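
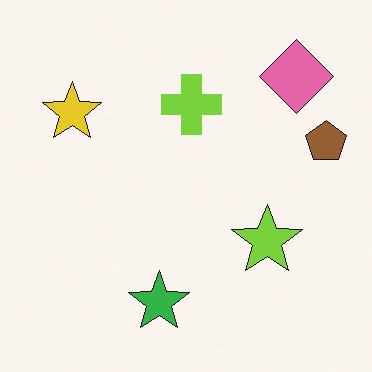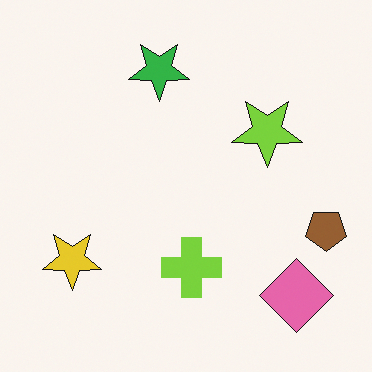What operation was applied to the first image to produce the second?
Flipped vertically (top ↔ bottom).

The green star is in the bottom of the first image and the top of the second — shapes on opposite sides of the horizontal midline have swapped in a mirror flip.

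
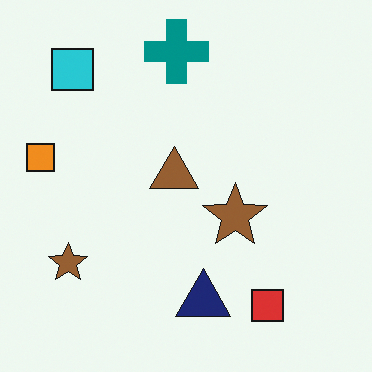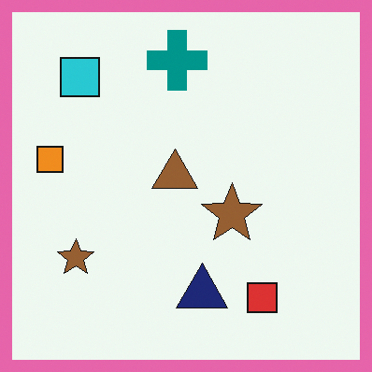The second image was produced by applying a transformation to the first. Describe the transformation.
The second image is the first framed with a pink border.

A solid pink frame runs around the edge of the second image, with the content slightly shrunk inside it.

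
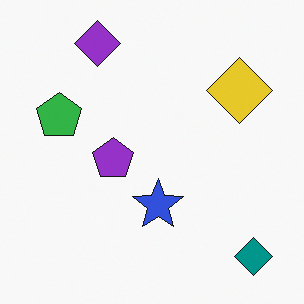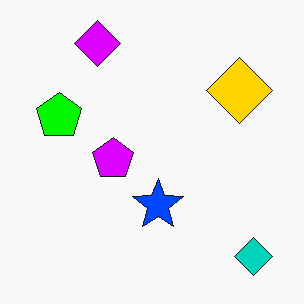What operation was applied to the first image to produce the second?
The transformation is: made much more vivid (saturation change).

All colors are more vivid — a global saturation change.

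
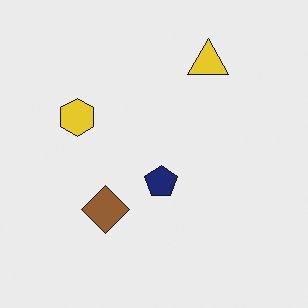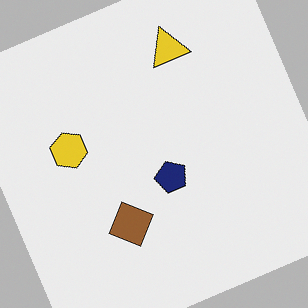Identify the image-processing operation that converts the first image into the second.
The image was rotated counter-clockwise by a moderate amount.

Every shape is tilted by the same angle and the image corners show triangular fill wedges — a whole-image rotation by a non-right angle.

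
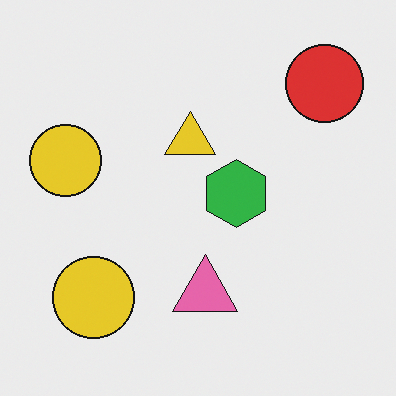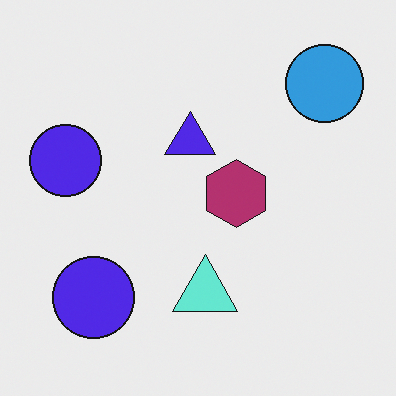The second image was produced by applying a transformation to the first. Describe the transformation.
Hue-shifted through roughly half the color wheel.

Every shape's color has rotated by the same amount around the hue wheel — a uniform hue shift.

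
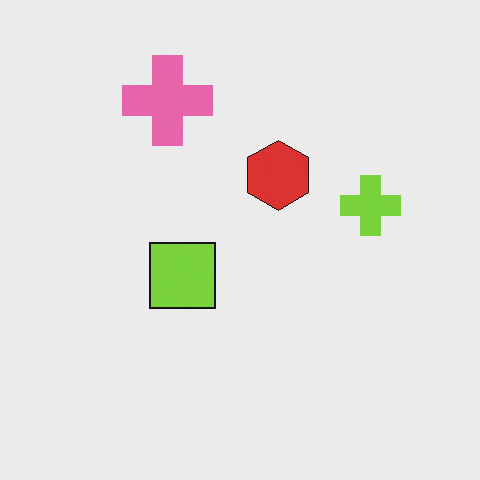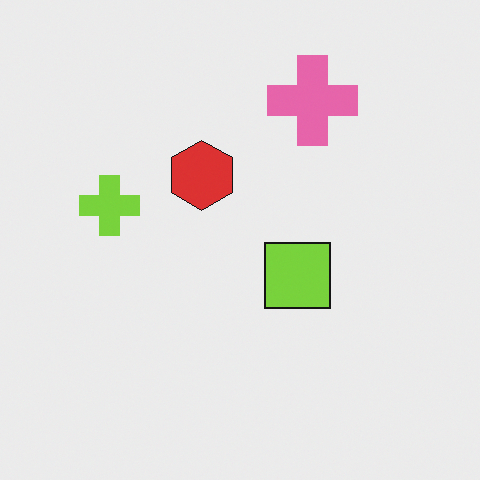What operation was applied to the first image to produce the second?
The image was flipped horizontally (left ↔ right).

The lime cross is in the right of the first image and the left of the second — shapes on opposite sides of the vertical midline have swapped in a mirror flip.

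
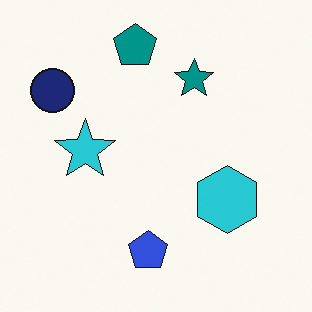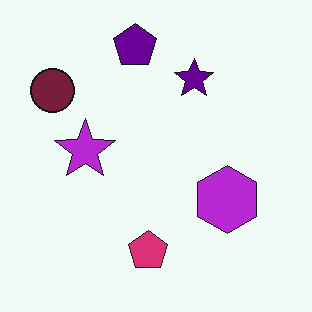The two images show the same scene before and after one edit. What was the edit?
The image was hue-shifted through roughly a third of the color wheel.

Every shape's color has rotated by the same amount around the hue wheel — a uniform hue shift.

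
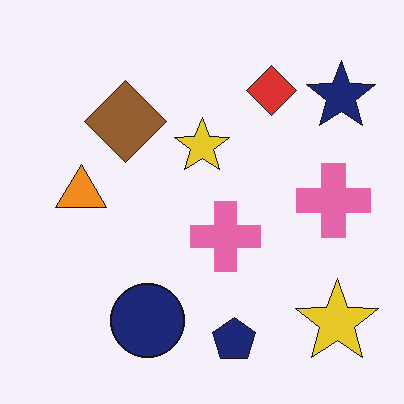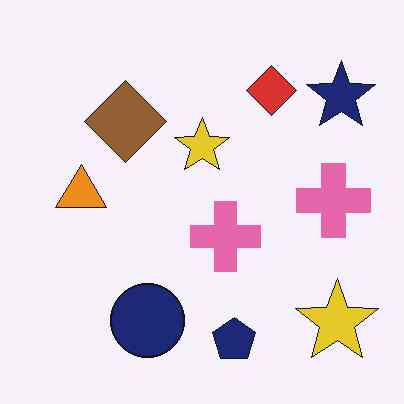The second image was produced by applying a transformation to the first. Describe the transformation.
The transformation is: given moderate JPEG compression.

Blocky 8×8 compression artifacts appear around shape edges and the flat background shows ringing — characteristic JPEG degradation.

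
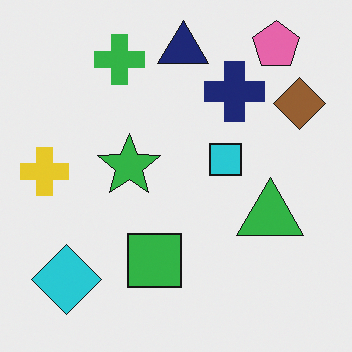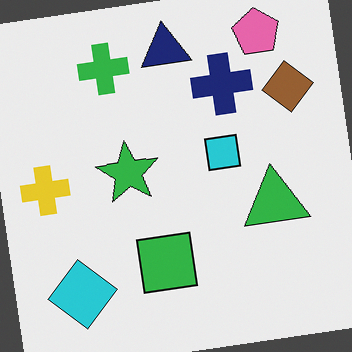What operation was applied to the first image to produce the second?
The second image is the first rotated counter-clockwise by a small amount.

Every shape is tilted by the same angle and the image corners show triangular fill wedges — a whole-image rotation by a non-right angle.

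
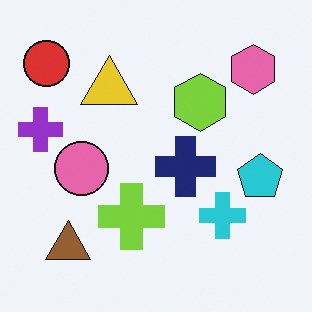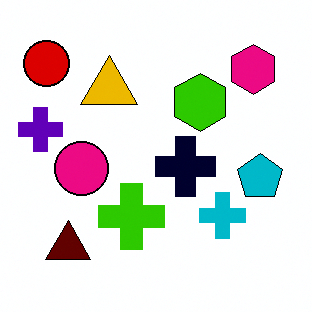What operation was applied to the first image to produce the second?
The image was boosted in contrast.

Tones are pushed away from mid-grey across the whole image — a global contrast change.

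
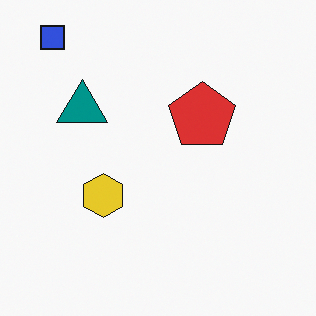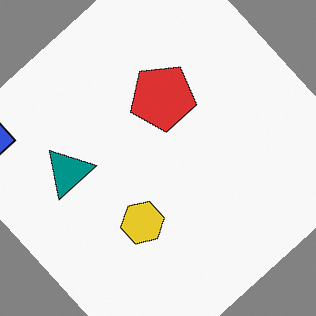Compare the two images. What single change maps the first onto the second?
The transformation is: rotated counter-clockwise by a large amount — several tens of degrees.

Every shape is tilted by the same angle and the image corners show triangular fill wedges — a whole-image rotation by a non-right angle.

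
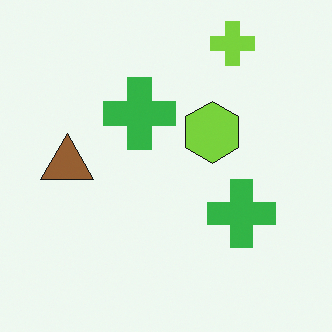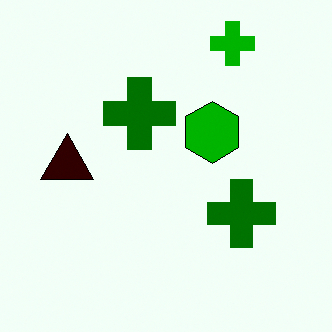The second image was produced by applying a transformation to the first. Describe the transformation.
This is the original image boosted in contrast.

Tones are pushed away from mid-grey across the whole image — a global contrast change.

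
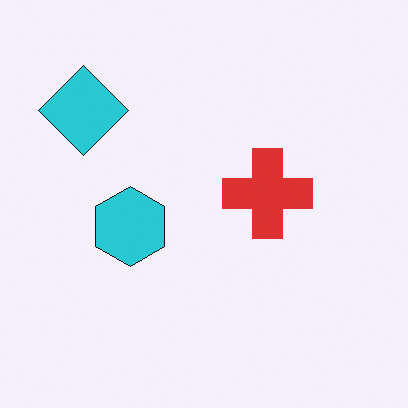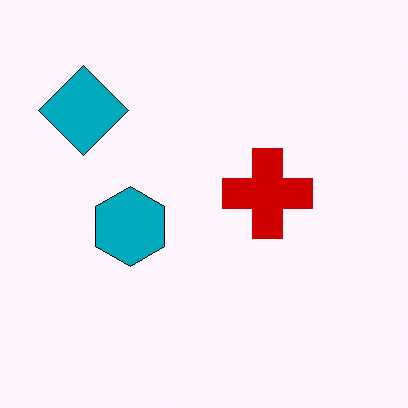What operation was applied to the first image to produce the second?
The image was boosted in contrast.

Tones are pushed away from mid-grey across the whole image — a global contrast change.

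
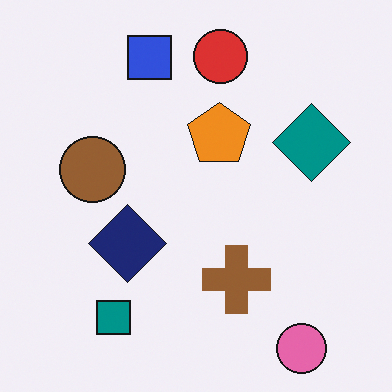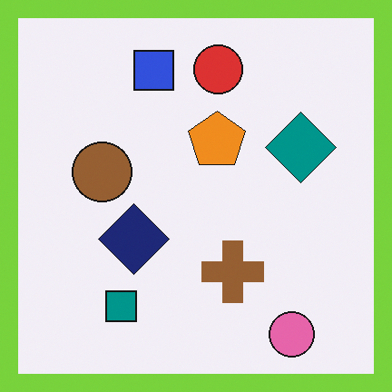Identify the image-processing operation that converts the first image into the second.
Framed with a lime border.

A solid lime frame runs around the edge of the second image, with the content slightly shrunk inside it.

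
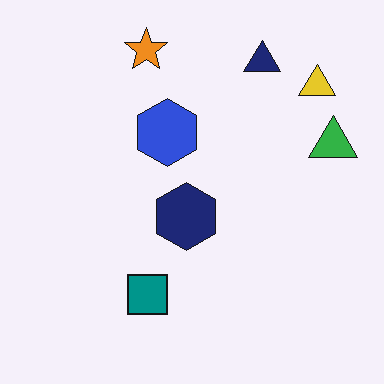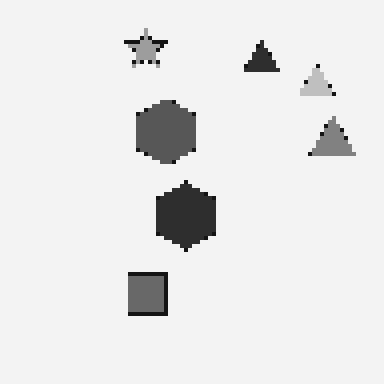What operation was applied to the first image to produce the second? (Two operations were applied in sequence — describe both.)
Mildly pixelated, then converted to grayscale.

Shapes are reduced to large square blocks; fine edges and outlines are lost — a downscale-then-upscale (mosaic) effect. All color is removed — every shape is now a shade of grey.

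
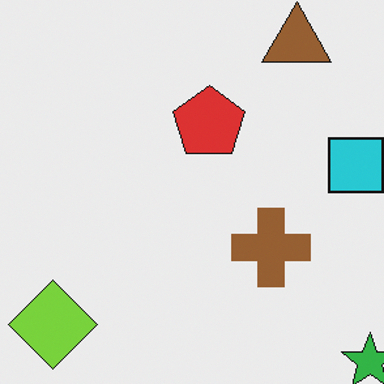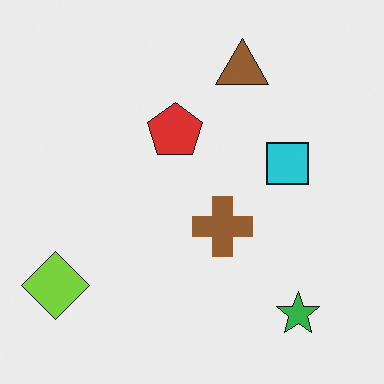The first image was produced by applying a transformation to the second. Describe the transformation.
The transformation is: cropped slightly and scaled back up.

The visible shapes are larger and the field of view is narrower; shapes near the original edges may be partly or wholly outside the frame — a crop-and-rescale.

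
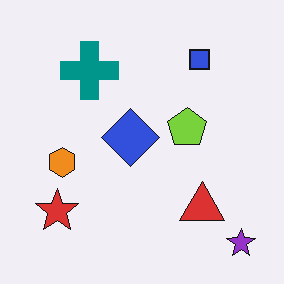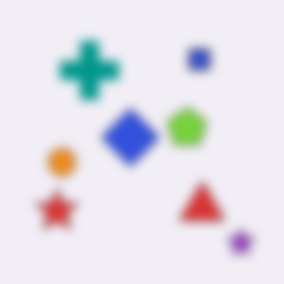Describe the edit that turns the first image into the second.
The transformation is: strongly gaussian-blurred.

Shape edges and outlines are uniformly softened across the whole image.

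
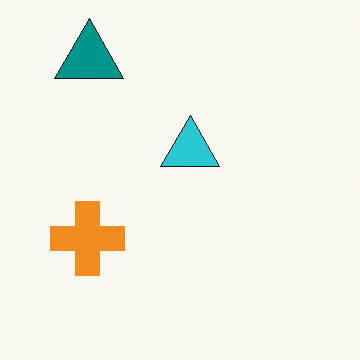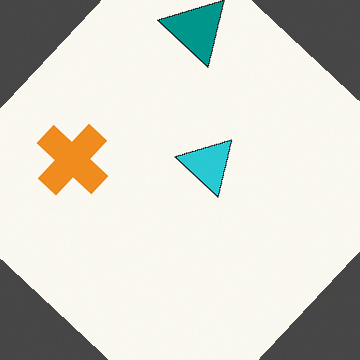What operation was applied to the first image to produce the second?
This is the original image rotated clockwise by a large amount — several tens of degrees.

Every shape is tilted by the same angle and the image corners show triangular fill wedges — a whole-image rotation by a non-right angle.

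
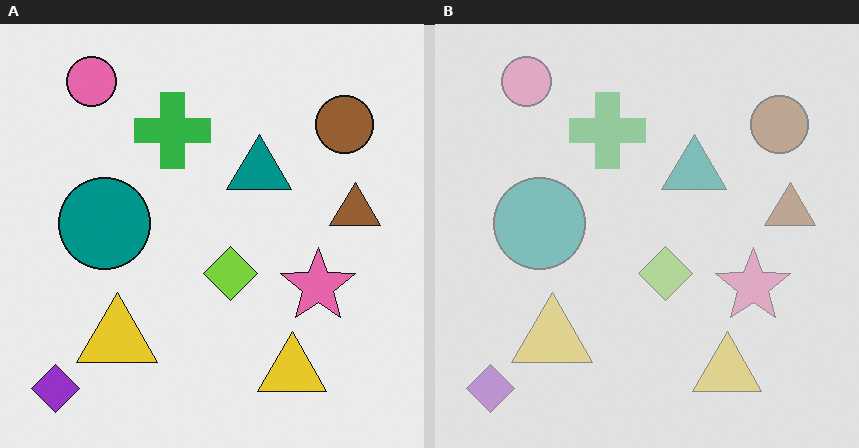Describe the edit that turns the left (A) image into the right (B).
The transformation is: washed out (contrast reduced).

Tones are pushed toward mid-grey across the whole image — a global contrast change.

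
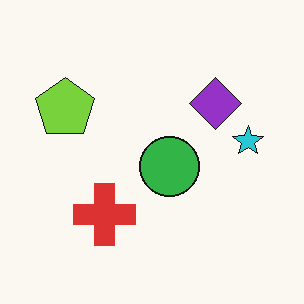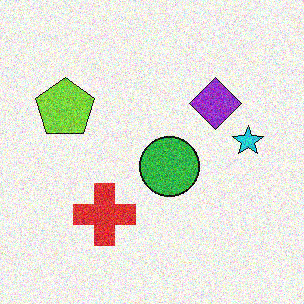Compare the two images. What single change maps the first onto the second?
It was degraded with strong gaussian noise.

Random speckle covers the whole image, including the flat background.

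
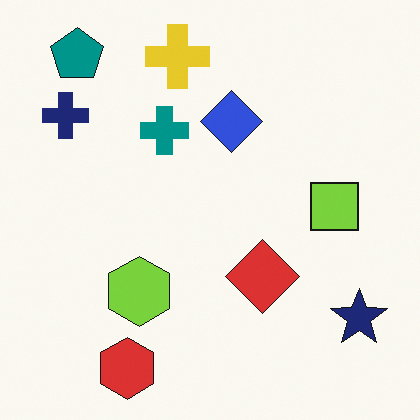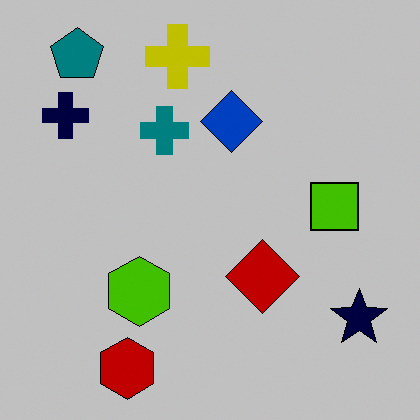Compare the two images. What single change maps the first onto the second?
The transformation is: aggressively posterized.

Each flat color has snapped to a coarser quantized level — most visibly, the near-white background has dropped to a flat grey.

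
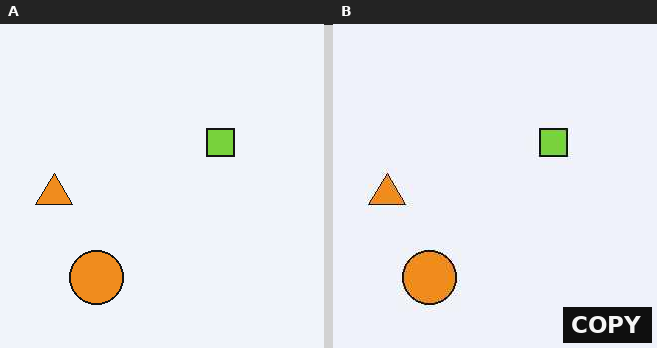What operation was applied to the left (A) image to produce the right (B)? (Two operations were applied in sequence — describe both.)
The image was JPEG-compressed with visible artifacts, then watermarked with the text "COPY" in the lower-right corner.

Blocky 8×8 compression artifacts appear around shape edges and the flat background shows ringing — characteristic JPEG degradation. A dark label reading "COPY" appears in the lower-right corner.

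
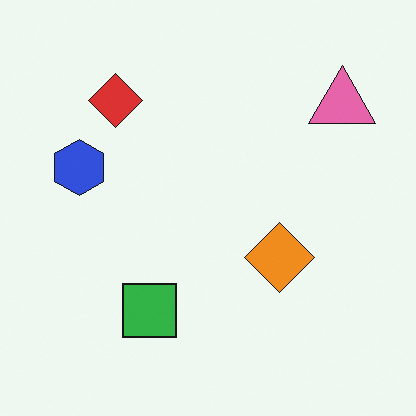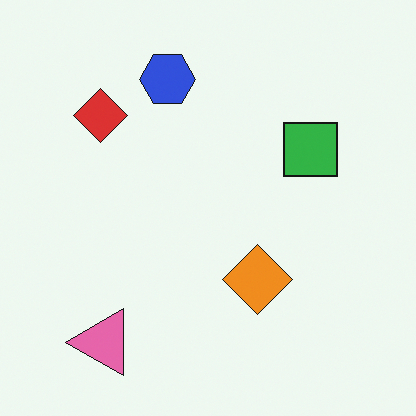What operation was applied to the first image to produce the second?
The transformation is: transposed (reflected across the top-left ↔ bottom-right diagonal).

Shapes have swapped their row and column positions — what was in the top-right is now in the bottom-left — a diagonal reflection.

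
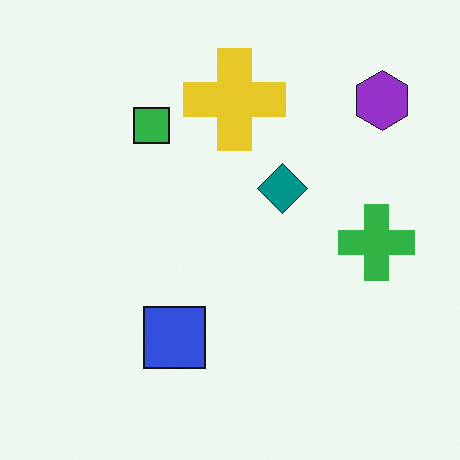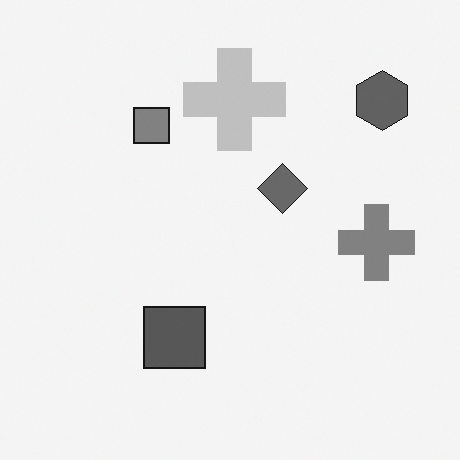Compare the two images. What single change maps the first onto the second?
The image was converted to grayscale.

All color is removed — every shape is now a shade of grey.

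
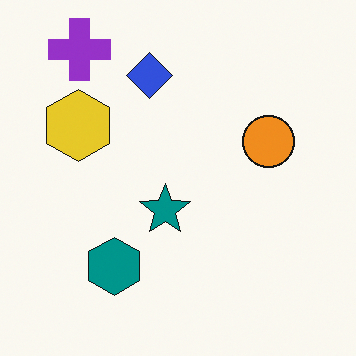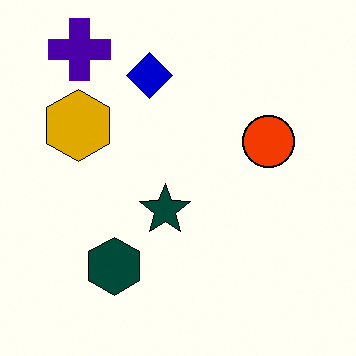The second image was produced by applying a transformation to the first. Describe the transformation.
The second image is the first given much higher contrast.

Tones are pushed away from mid-grey across the whole image — a global contrast change.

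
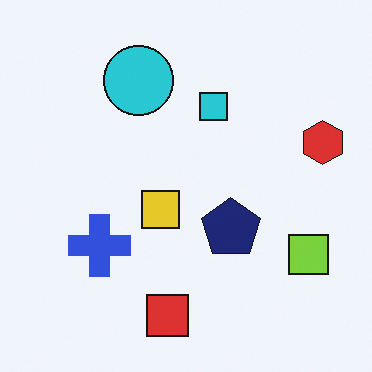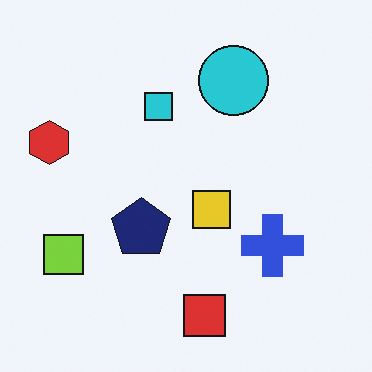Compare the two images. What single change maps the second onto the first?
The transformation is: flipped horizontally (left ↔ right).

The red hexagon is in the left of the second image and the right of the first — shapes on opposite sides of the vertical midline have swapped in a mirror flip.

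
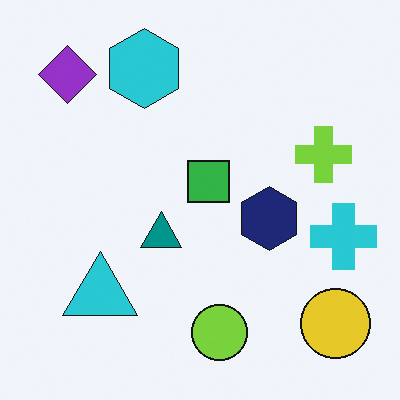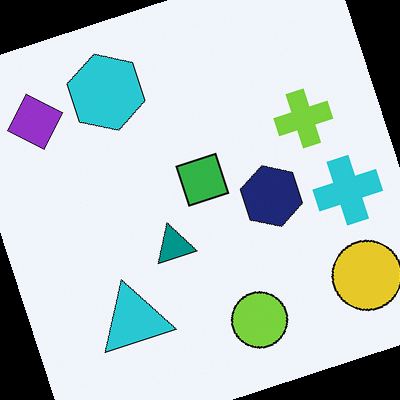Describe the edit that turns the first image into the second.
The second image is the first rotated counter-clockwise by a clearly visible amount.

Every shape is tilted by the same angle and the image corners show triangular fill wedges — a whole-image rotation by a non-right angle.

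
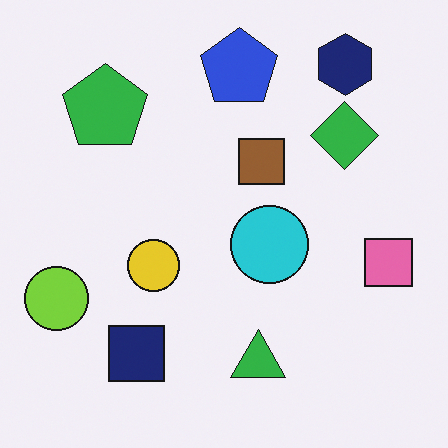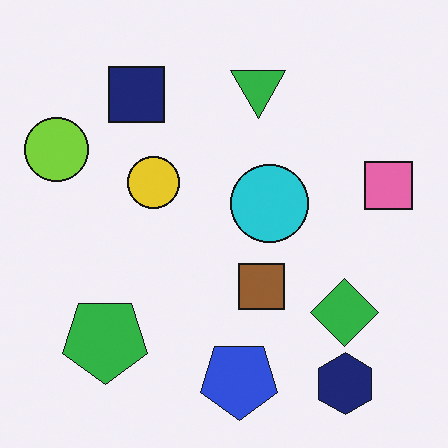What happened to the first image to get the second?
The transformation is: flipped vertically (top ↔ bottom).

The navy hexagon is in the top-right of the first image and the bottom-right of the second — shapes on opposite sides of the horizontal midline have swapped in a mirror flip.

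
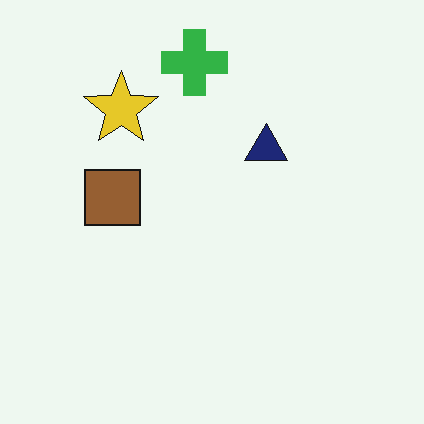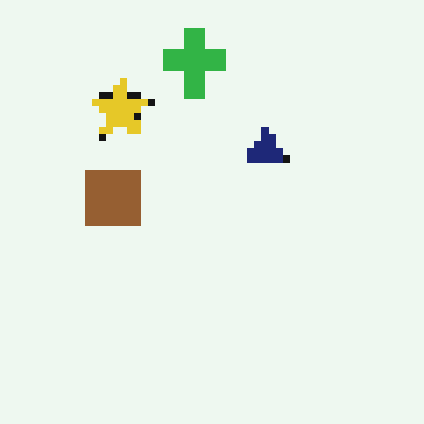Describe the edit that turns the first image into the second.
The image was pixelated into visible square blocks.

Shapes are reduced to large square blocks; fine edges and outlines are lost — a downscale-then-upscale (mosaic) effect.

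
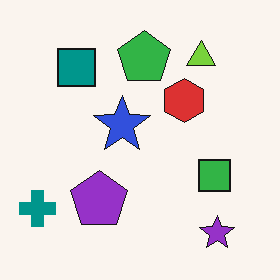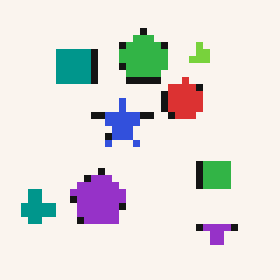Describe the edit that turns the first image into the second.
The second image is the first pixelated into visible square blocks.

Shapes are reduced to large square blocks; fine edges and outlines are lost — a downscale-then-upscale (mosaic) effect.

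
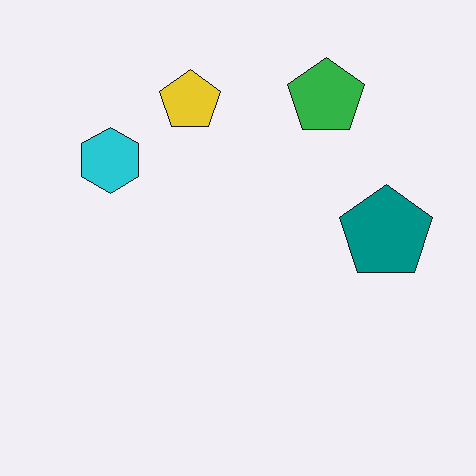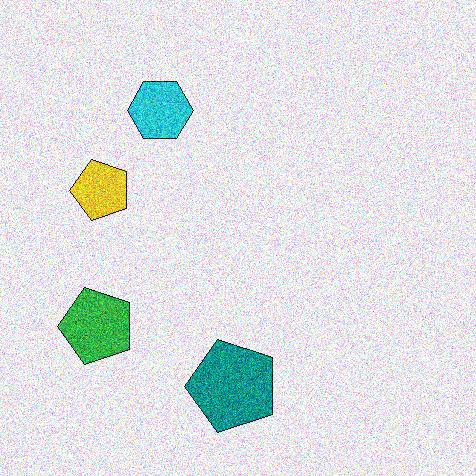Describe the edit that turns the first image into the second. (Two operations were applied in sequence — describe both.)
Degraded with strong gaussian noise, then transposed (reflected across the top-left ↔ bottom-right diagonal).

Random speckle covers the whole image, including the flat background. Shapes have swapped their row and column positions — what was in the top-right is now in the bottom-left — a diagonal reflection.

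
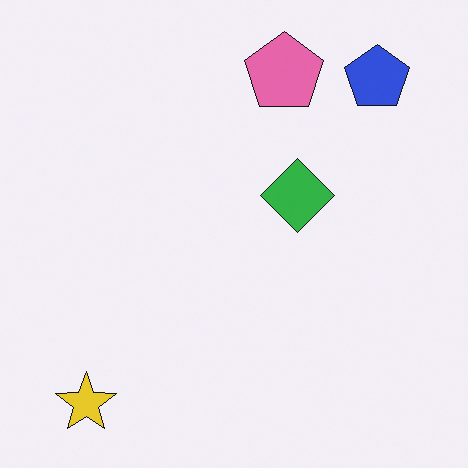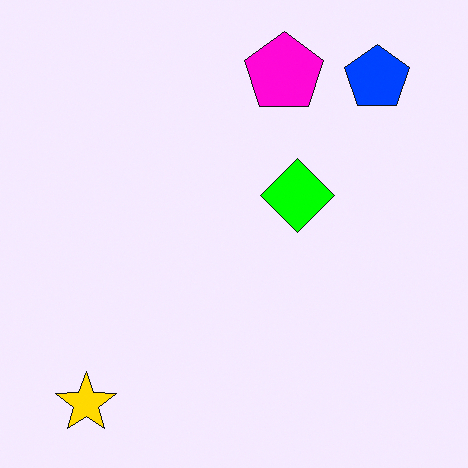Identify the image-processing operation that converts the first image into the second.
This is the original image made much more vivid (saturation change).

All colors are more vivid — a global saturation change.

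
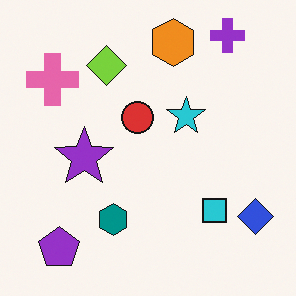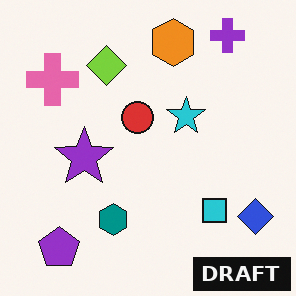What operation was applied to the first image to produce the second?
The image was watermarked with the text "DRAFT" in the lower-right corner.

A dark label reading "DRAFT" appears in the lower-right corner.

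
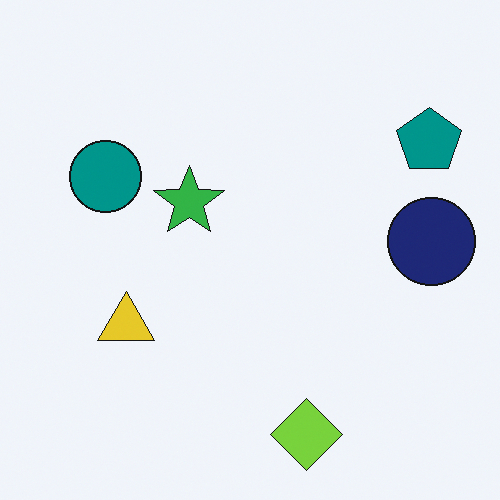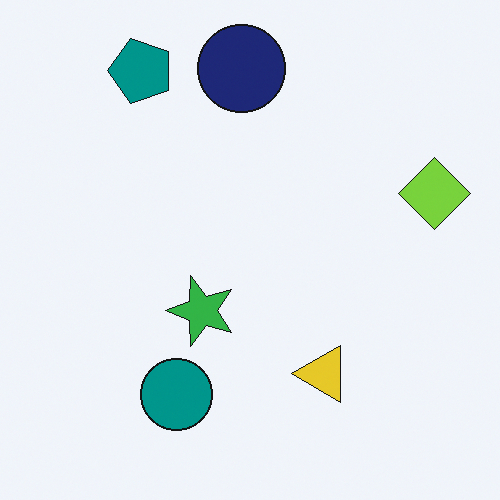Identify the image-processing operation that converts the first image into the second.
The image was rotated 90° counter-clockwise.

The teal pentagon sits in the top-right of the first image and the top-left of the second — consistent with a whole-image 90° counter-clockwise rotation.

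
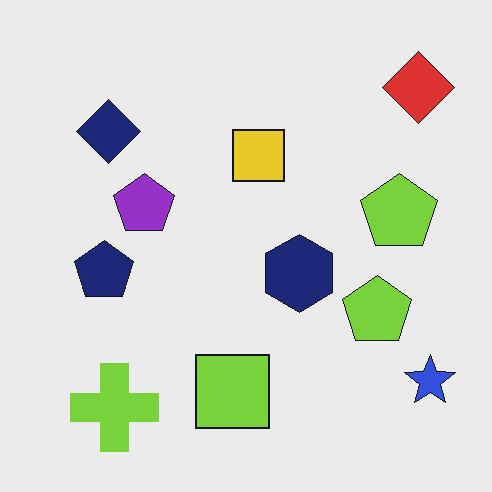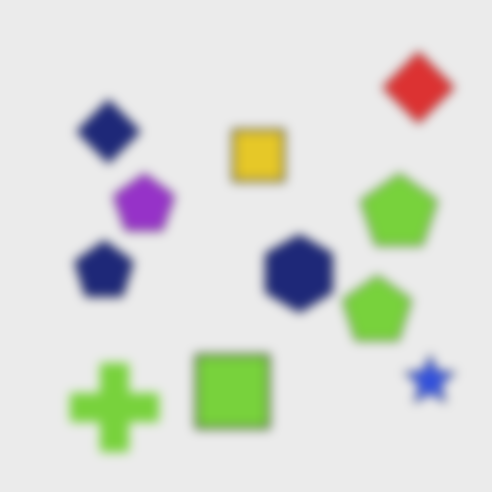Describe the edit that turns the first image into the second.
Strongly gaussian-blurred.

Shape edges and outlines are uniformly softened across the whole image.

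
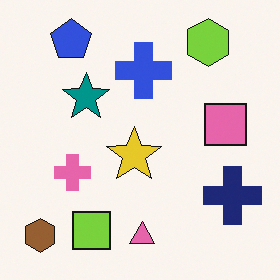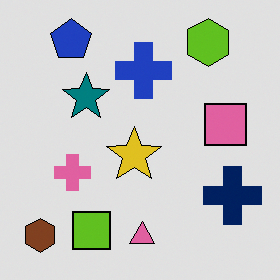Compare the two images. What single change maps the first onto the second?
This is the original image posterized to a reduced palette.

Each flat color has snapped to a coarser quantized level — most visibly, the near-white background has dropped to a flat grey.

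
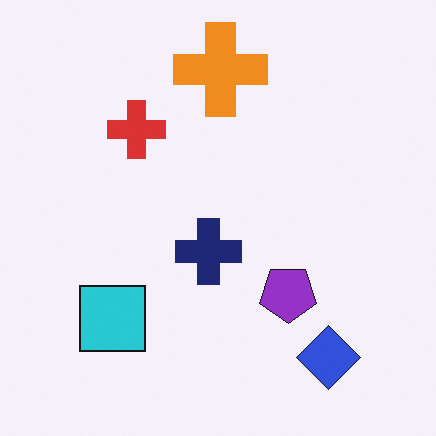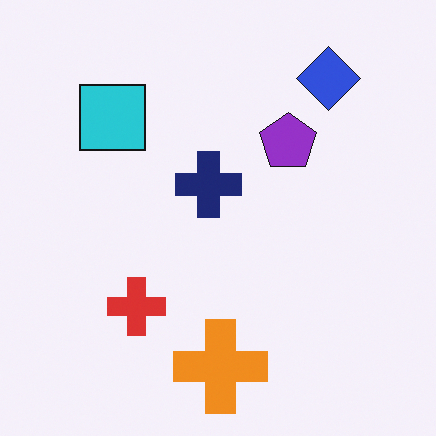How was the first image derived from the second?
Flipped vertically (top ↔ bottom).

The orange cross is in the bottom of the second image and the top of the first — shapes on opposite sides of the horizontal midline have swapped in a mirror flip.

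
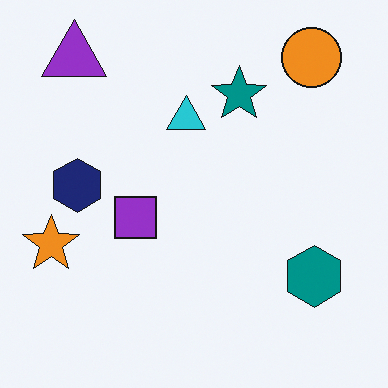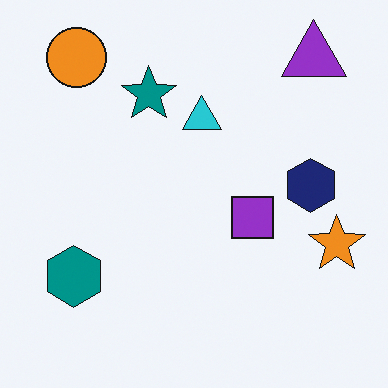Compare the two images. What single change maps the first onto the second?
This is the original image flipped horizontally (left ↔ right).

The orange star is in the left of the first image and the right of the second — shapes on opposite sides of the vertical midline have swapped in a mirror flip.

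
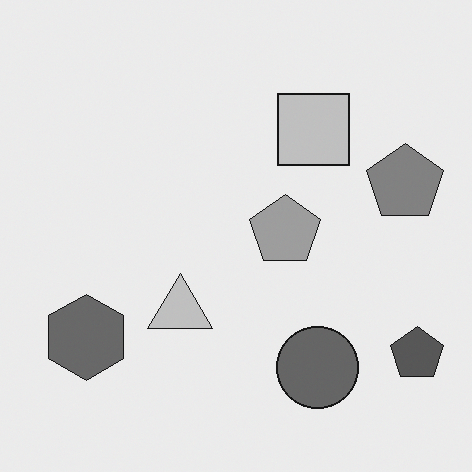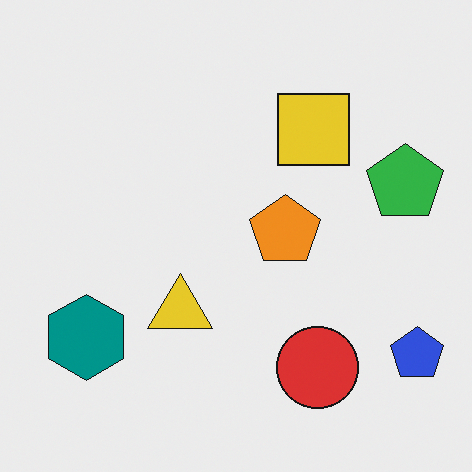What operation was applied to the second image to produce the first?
Converted to grayscale.

All color is removed — every shape is now a shade of grey.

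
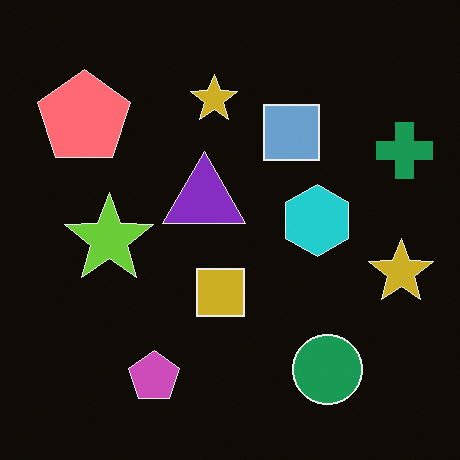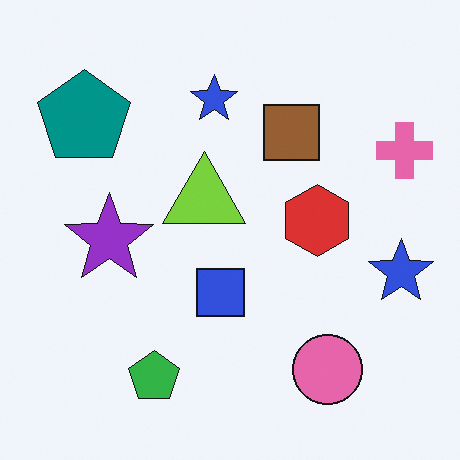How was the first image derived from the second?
The image was color-inverted (negative).

The light background has become dark and every shape's color is its complement — a photographic negative.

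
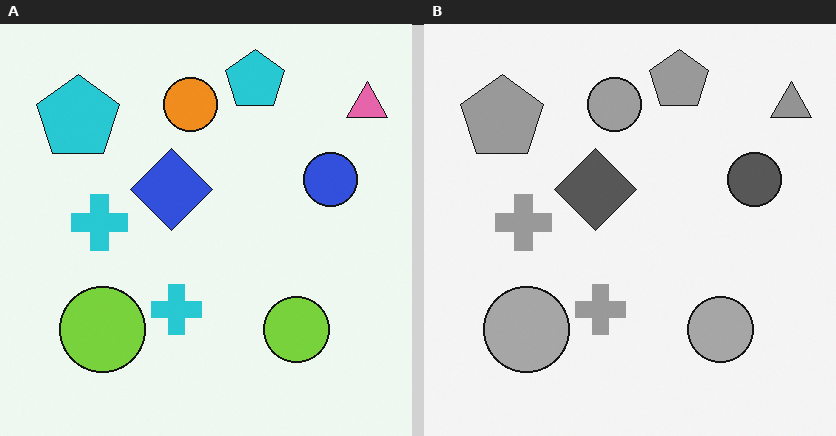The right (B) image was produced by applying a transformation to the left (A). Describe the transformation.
The image was converted to grayscale.

All color is removed — every shape is now a shade of grey.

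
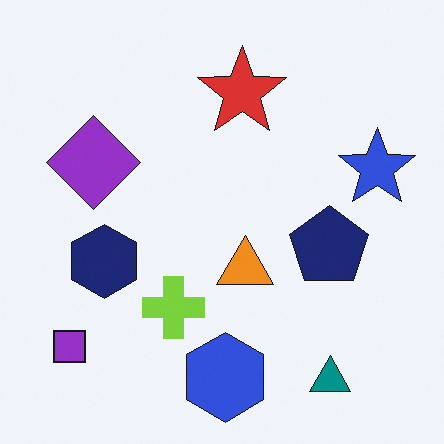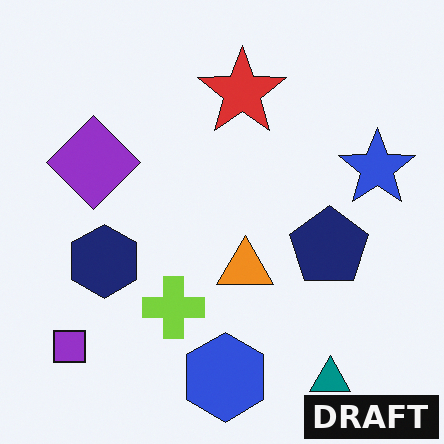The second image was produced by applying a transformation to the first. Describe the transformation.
It was watermarked with the text "DRAFT" in the lower-right corner.

A dark label reading "DRAFT" appears in the lower-right corner.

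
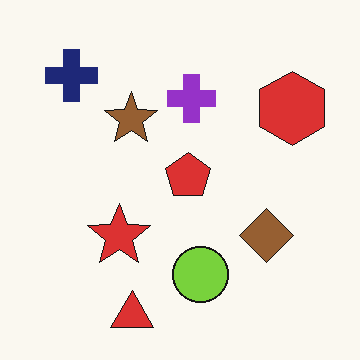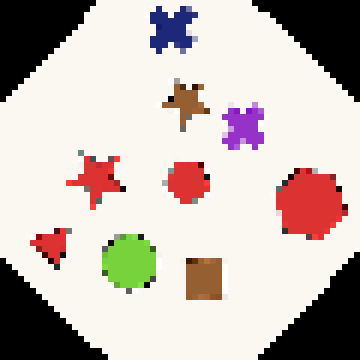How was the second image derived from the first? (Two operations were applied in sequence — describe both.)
The transformation is: rotated clockwise by a large amount — several tens of degrees, then pixelated into visible square blocks.

Every shape is tilted by the same angle and the image corners show triangular fill wedges — a whole-image rotation by a non-right angle. Shapes are reduced to large square blocks; fine edges and outlines are lost — a downscale-then-upscale (mosaic) effect.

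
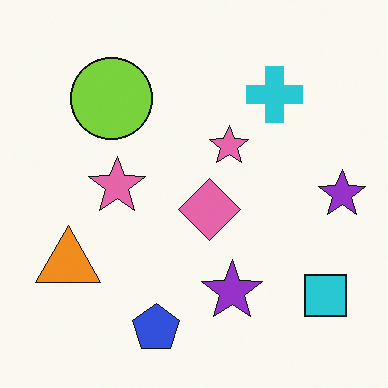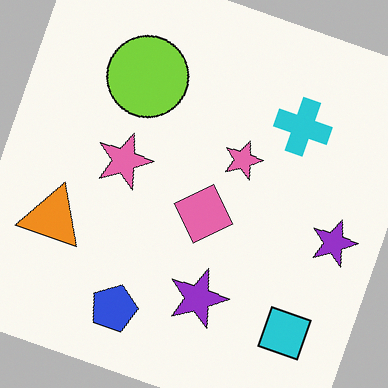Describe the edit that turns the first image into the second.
Rotated clockwise by a moderate amount.

Every shape is tilted by the same angle and the image corners show triangular fill wedges — a whole-image rotation by a non-right angle.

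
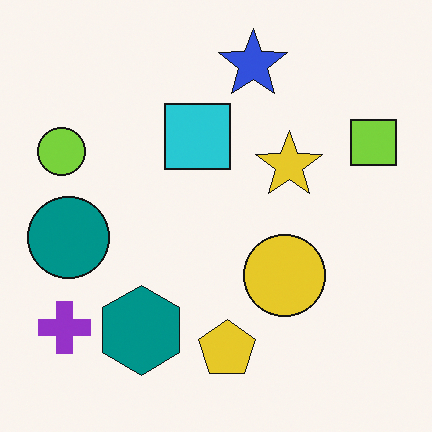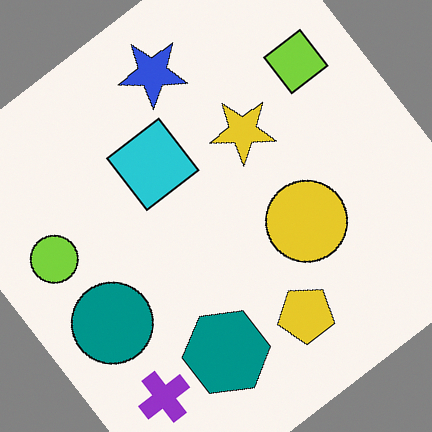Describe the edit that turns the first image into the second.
This is the original image rotated counter-clockwise by a large amount — several tens of degrees.

Every shape is tilted by the same angle and the image corners show triangular fill wedges — a whole-image rotation by a non-right angle.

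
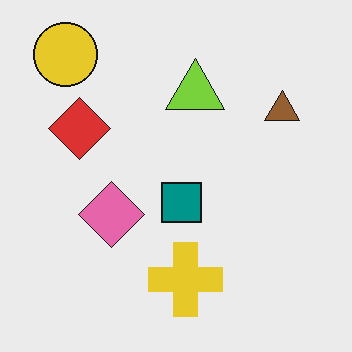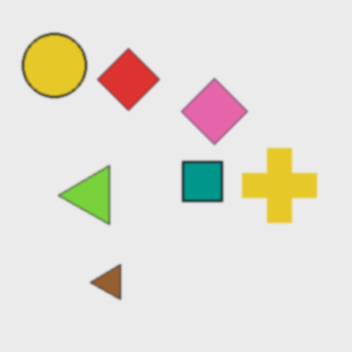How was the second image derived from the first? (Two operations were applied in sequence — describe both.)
Transposed (reflected across the top-left ↔ bottom-right diagonal), then given a subtle gaussian blur.

Shapes have swapped their row and column positions — what was in the top-right is now in the bottom-left — a diagonal reflection. Shape edges and outlines are uniformly softened across the whole image.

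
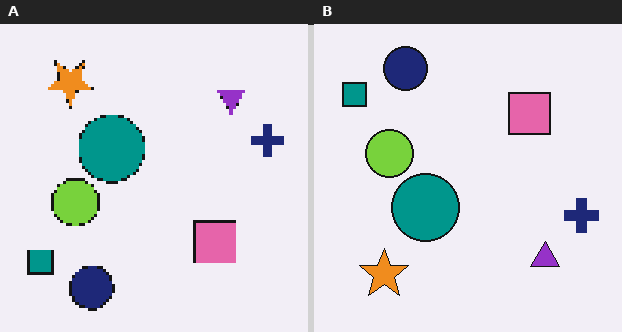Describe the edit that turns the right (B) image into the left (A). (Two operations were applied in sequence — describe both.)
Lightly pixelated (a mild mosaic effect), then flipped vertically (top ↔ bottom).

Shapes are reduced to large square blocks; fine edges and outlines are lost — a downscale-then-upscale (mosaic) effect. The navy circle is in the top-left of the right (B) image and the bottom-left of the left (A) — shapes on opposite sides of the horizontal midline have swapped in a mirror flip.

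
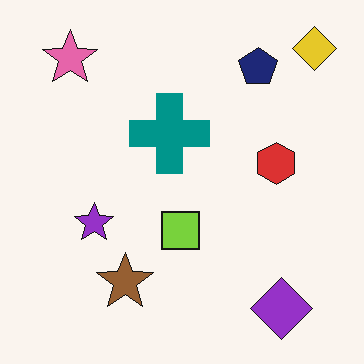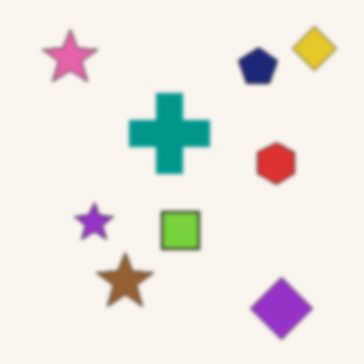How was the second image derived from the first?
This is the original image lightly blurred.

Shape edges and outlines are uniformly softened across the whole image.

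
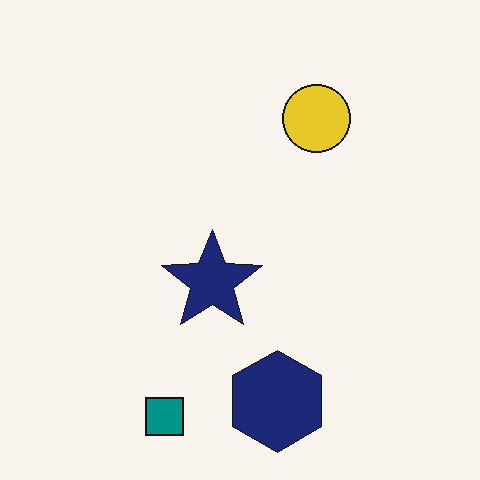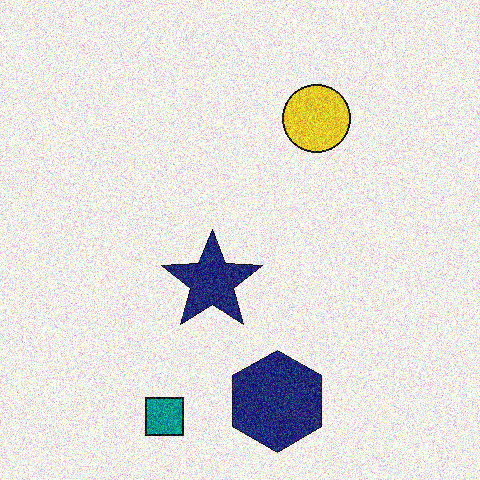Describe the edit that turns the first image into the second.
Degraded with heavy additive noise.

Random speckle covers the whole image, including the flat background.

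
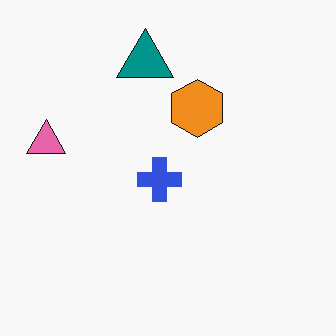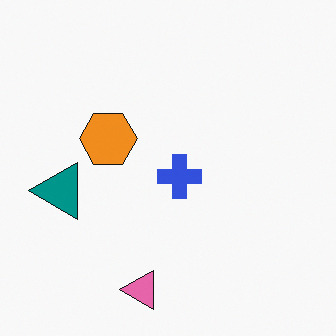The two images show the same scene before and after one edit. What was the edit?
The transformation is: rotated 90° counter-clockwise.

The pink triangle sits in the left of the first image and the bottom of the second — consistent with a whole-image 90° counter-clockwise rotation.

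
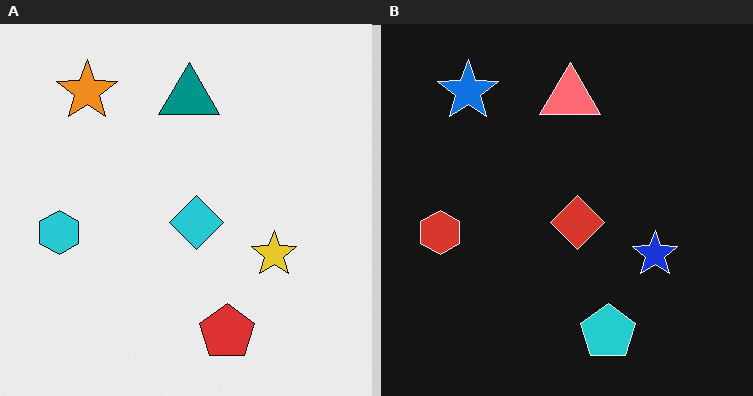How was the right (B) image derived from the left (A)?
It was color-inverted (negative).

The light background has become dark and every shape's color is its complement — a photographic negative.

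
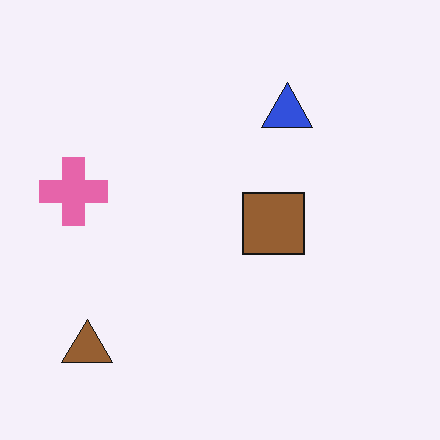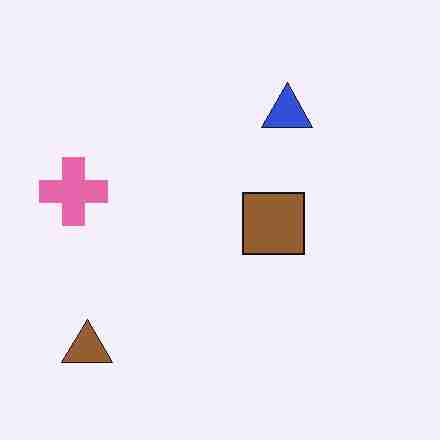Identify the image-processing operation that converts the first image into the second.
The transformation is: heavily JPEG-compressed with obvious blocking artifacts.

Blocky 8×8 compression artifacts appear around shape edges and the flat background shows ringing — characteristic JPEG degradation.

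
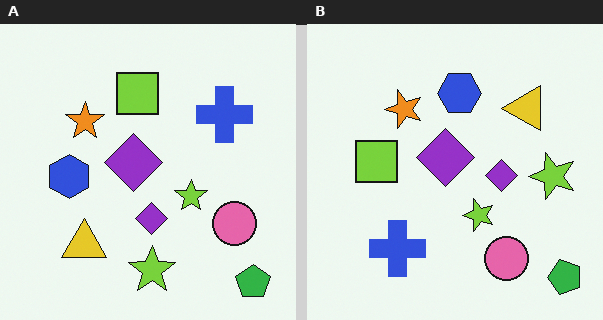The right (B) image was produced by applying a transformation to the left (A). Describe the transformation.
It was transposed (reflected across the top-left ↔ bottom-right diagonal).

Shapes have swapped their row and column positions — what was in the top-right is now in the bottom-left — a diagonal reflection.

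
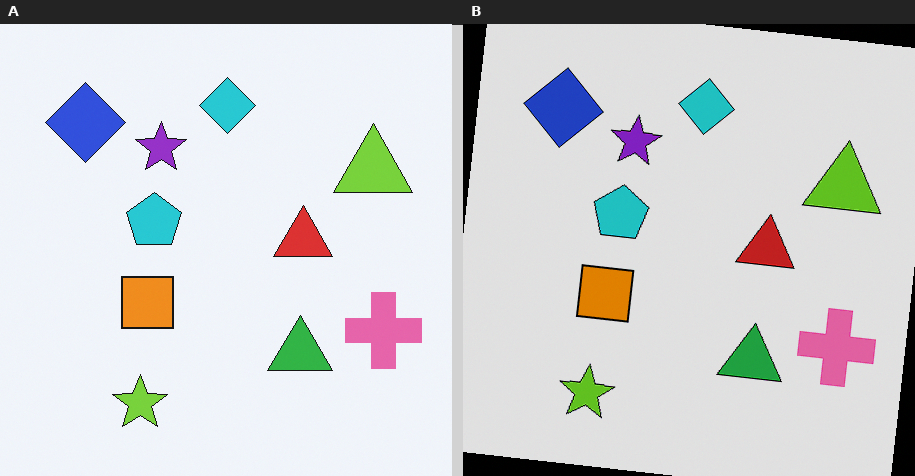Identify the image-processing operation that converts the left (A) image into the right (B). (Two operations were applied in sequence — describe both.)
This is the original image rotated clockwise by a few degrees, then posterized to a reduced palette.

Every shape is tilted by the same angle and the image corners show triangular fill wedges — a whole-image rotation by a non-right angle. Each flat color has snapped to a coarser quantized level — most visibly, the near-white background has dropped to a flat grey.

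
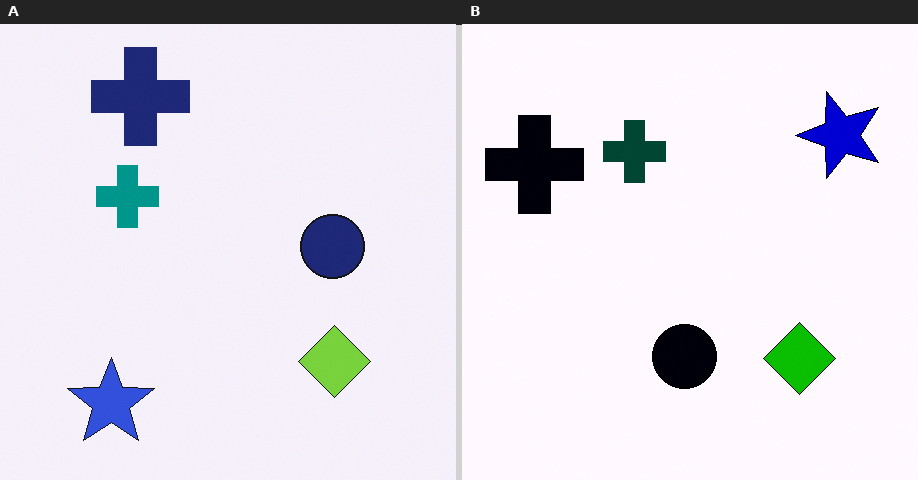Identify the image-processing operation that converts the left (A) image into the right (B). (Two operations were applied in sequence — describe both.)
The right (B) image is the left (A) boosted in contrast, then transposed (reflected across the top-left ↔ bottom-right diagonal).

Tones are pushed away from mid-grey across the whole image — a global contrast change. Shapes have swapped their row and column positions — what was in the top-right is now in the bottom-left — a diagonal reflection.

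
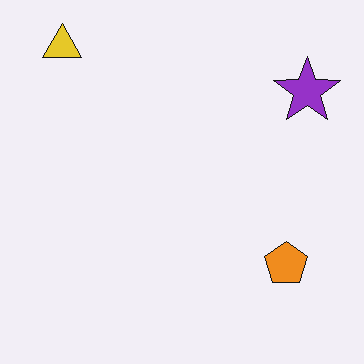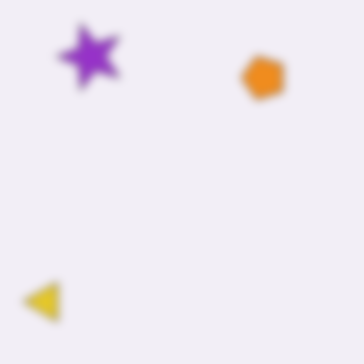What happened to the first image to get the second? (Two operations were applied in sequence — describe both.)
It was rotated 90° counter-clockwise, then noticeably gaussian-blurred.

The yellow triangle sits in the top-left of the first image and the bottom-left of the second — consistent with a whole-image 90° counter-clockwise rotation. Shape edges and outlines are uniformly softened across the whole image.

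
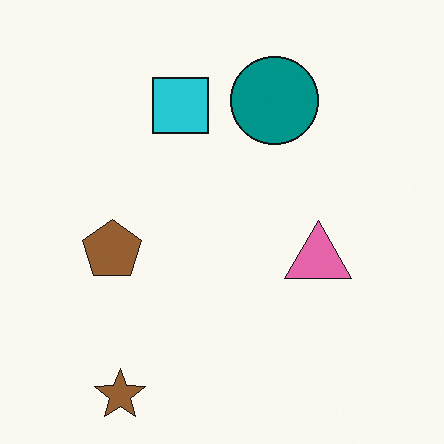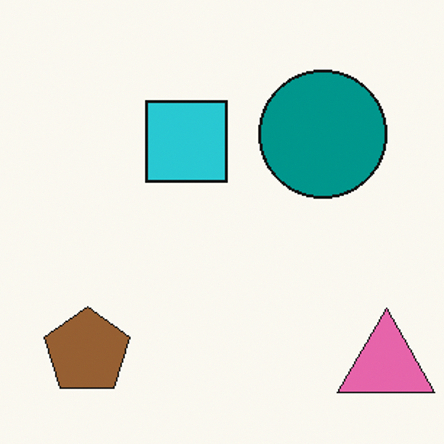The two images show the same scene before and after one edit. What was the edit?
This is the original image cropped slightly and scaled back up.

The visible shapes are larger and the field of view is narrower; shapes near the original edges may be partly or wholly outside the frame — a crop-and-rescale.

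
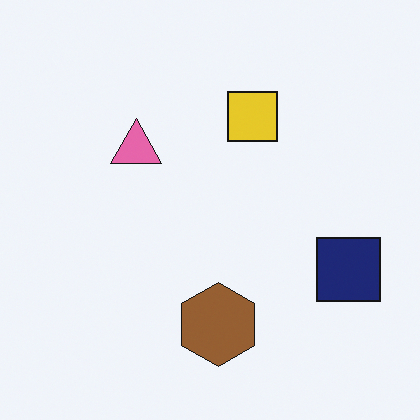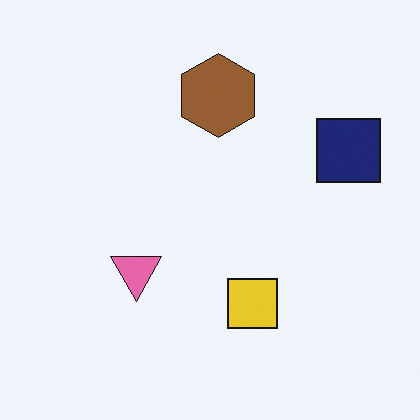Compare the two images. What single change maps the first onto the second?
This is the original image flipped vertically (top ↔ bottom).

The brown hexagon is in the bottom of the first image and the top of the second — shapes on opposite sides of the horizontal midline have swapped in a mirror flip.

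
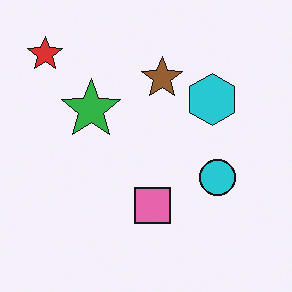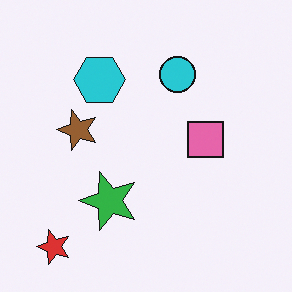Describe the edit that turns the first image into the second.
The image was rotated 90° counter-clockwise.

The red star sits in the top-left of the first image and the bottom-left of the second — consistent with a whole-image 90° counter-clockwise rotation.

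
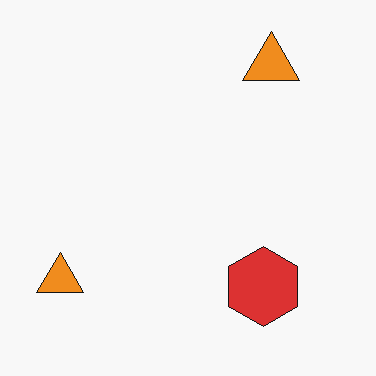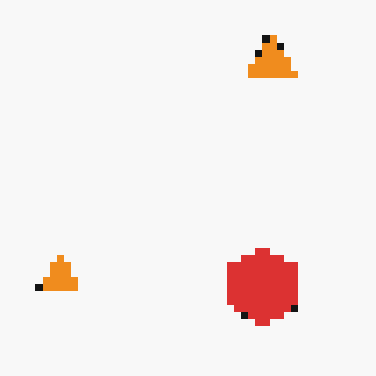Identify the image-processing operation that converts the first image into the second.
This is the original image pixelated into visible square blocks.

Shapes are reduced to large square blocks; fine edges and outlines are lost — a downscale-then-upscale (mosaic) effect.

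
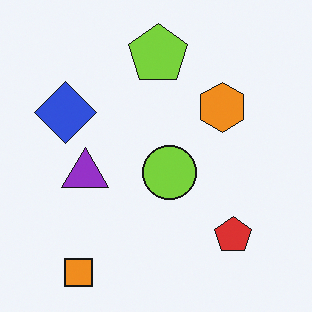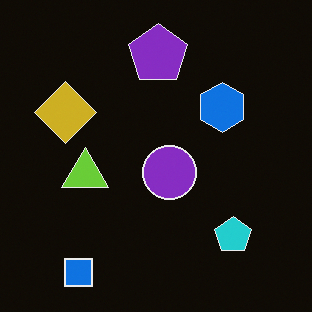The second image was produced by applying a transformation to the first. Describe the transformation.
The transformation is: color-inverted (negative).

The light background has become dark and every shape's color is its complement — a photographic negative.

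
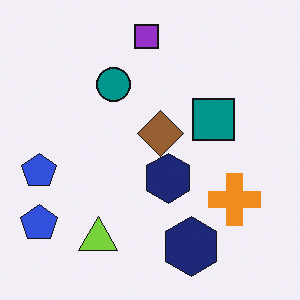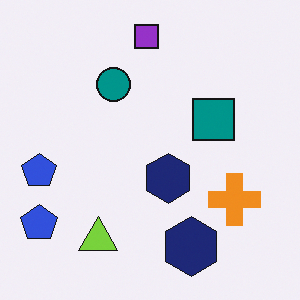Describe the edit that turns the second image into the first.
The first image is the second overlaid with an additional brown diamond.

A brown diamond appears in the first image that is absent from the second.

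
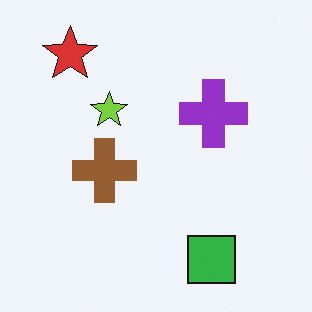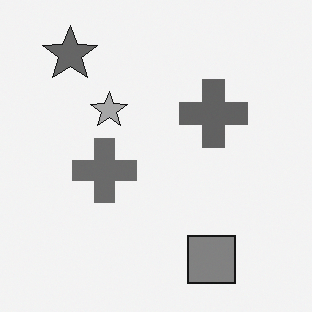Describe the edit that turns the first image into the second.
The transformation is: converted to grayscale.

All color is removed — every shape is now a shade of grey.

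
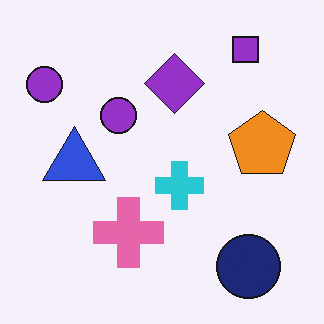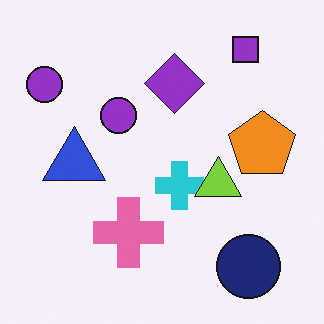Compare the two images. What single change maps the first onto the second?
Overlaid with an additional lime triangle.

A lime triangle appears in the second image that is absent from the first.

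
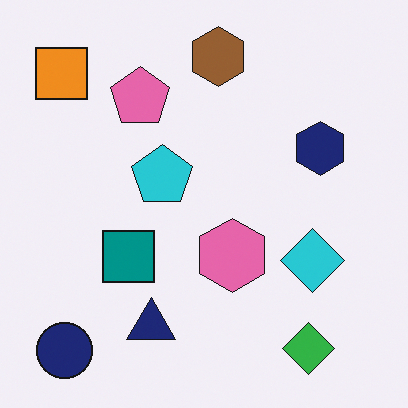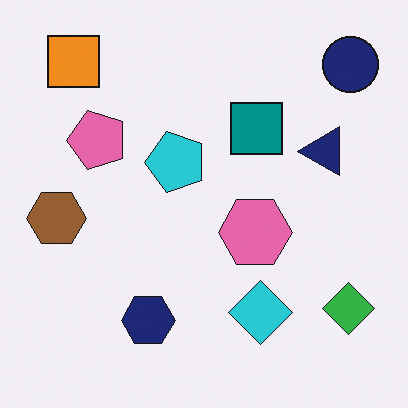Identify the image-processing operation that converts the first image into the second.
It was transposed (reflected across the top-left ↔ bottom-right diagonal).

Shapes have swapped their row and column positions — what was in the top-right is now in the bottom-left — a diagonal reflection.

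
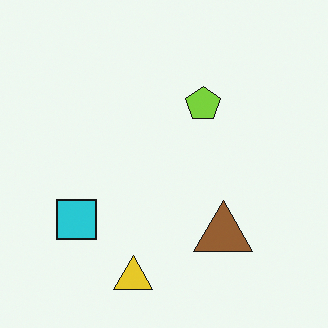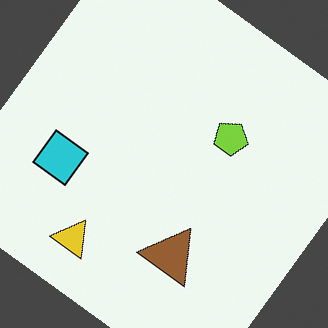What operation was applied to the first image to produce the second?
The image was rotated clockwise by a large amount — several tens of degrees.

Every shape is tilted by the same angle and the image corners show triangular fill wedges — a whole-image rotation by a non-right angle.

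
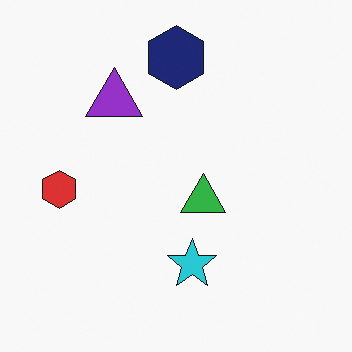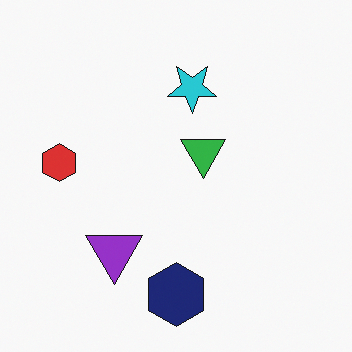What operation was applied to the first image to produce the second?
It was flipped vertically (top ↔ bottom).

The navy hexagon is in the top of the first image and the bottom of the second — shapes on opposite sides of the horizontal midline have swapped in a mirror flip.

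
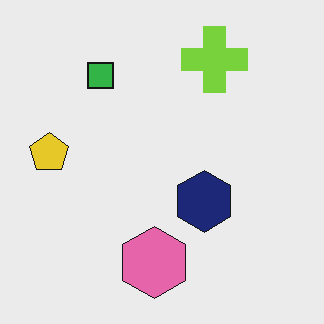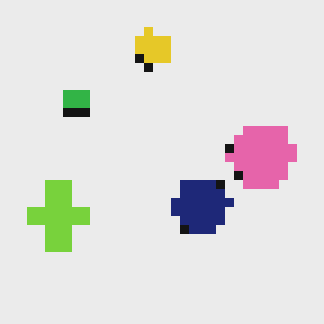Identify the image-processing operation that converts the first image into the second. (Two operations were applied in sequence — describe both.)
The transformation is: heavily pixelated into large blocks, then transposed (reflected across the top-left ↔ bottom-right diagonal).

Shapes are reduced to large square blocks; fine edges and outlines are lost — a downscale-then-upscale (mosaic) effect. Shapes have swapped their row and column positions — what was in the top-right is now in the bottom-left — a diagonal reflection.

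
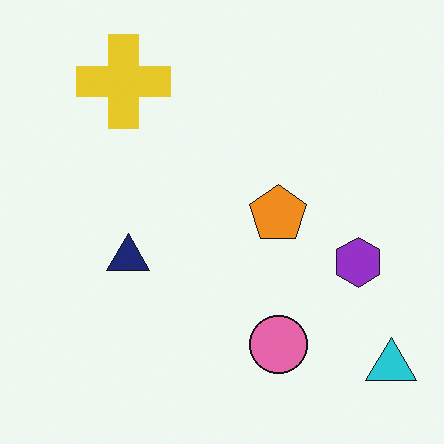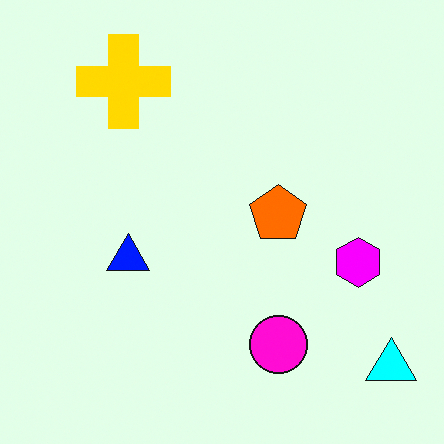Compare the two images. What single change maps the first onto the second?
The image was heavily oversaturated.

All colors are more vivid — a global saturation change.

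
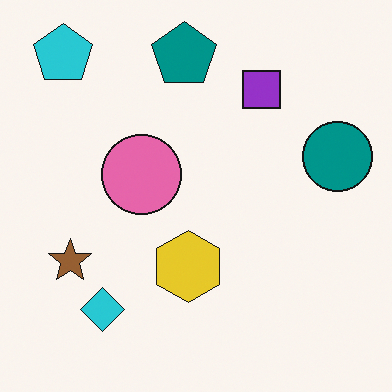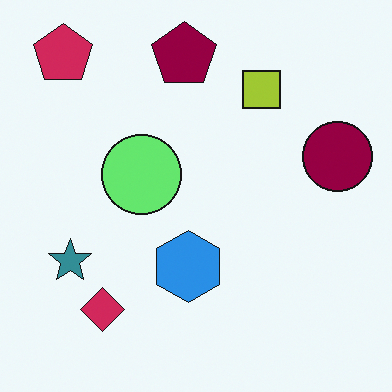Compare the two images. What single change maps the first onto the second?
This is the original image hue-shifted by a large amount.

Every shape's color has rotated by the same amount around the hue wheel — a uniform hue shift.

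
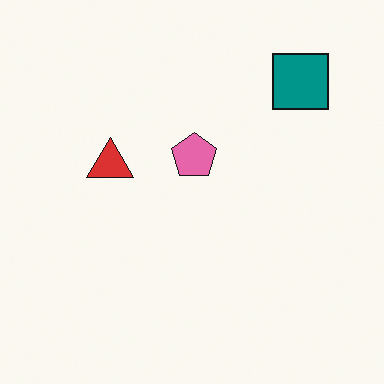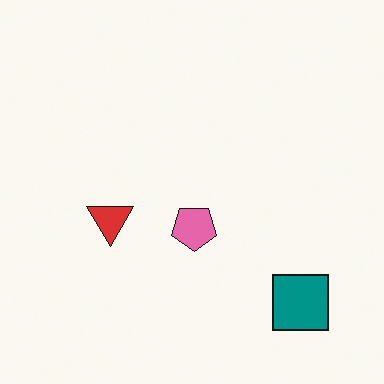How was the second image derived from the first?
Flipped vertically (top ↔ bottom).

The teal square is in the top-right of the first image and the bottom-right of the second — shapes on opposite sides of the horizontal midline have swapped in a mirror flip.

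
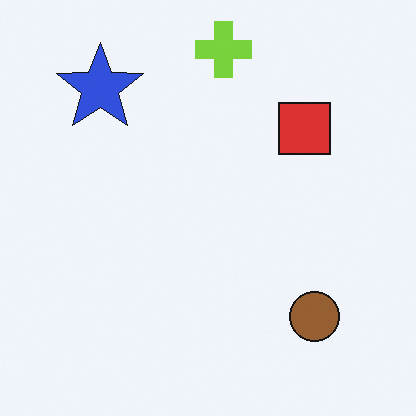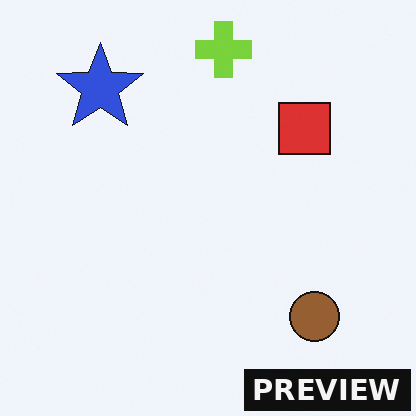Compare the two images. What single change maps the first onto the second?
The second image is the first watermarked with the text "PREVIEW" in the lower-right corner.

A dark label reading "PREVIEW" appears in the lower-right corner.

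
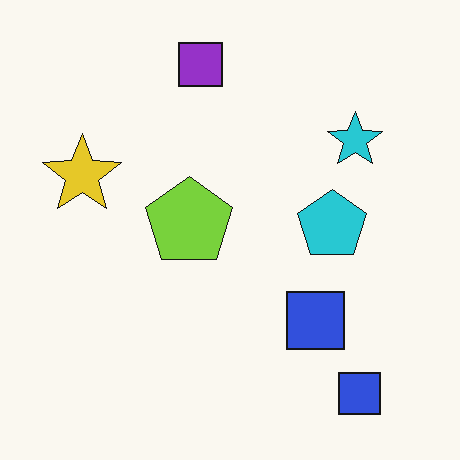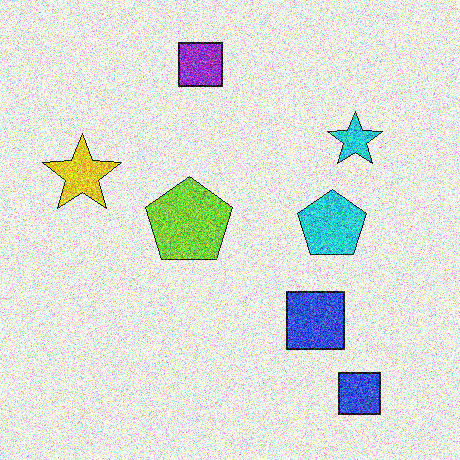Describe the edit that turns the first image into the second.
This is the original image degraded with heavy additive noise.

Random speckle covers the whole image, including the flat background.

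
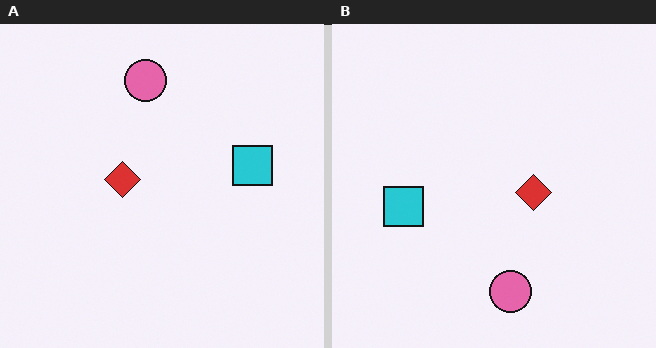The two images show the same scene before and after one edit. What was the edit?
It was rotated 180°.

The pink circle sits in the top of the left (A) image and the bottom of the right (B) — consistent with a whole-image 180° rotation.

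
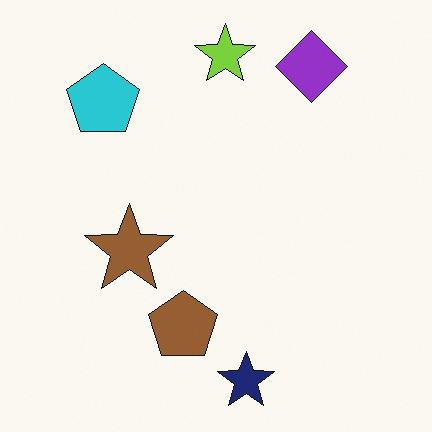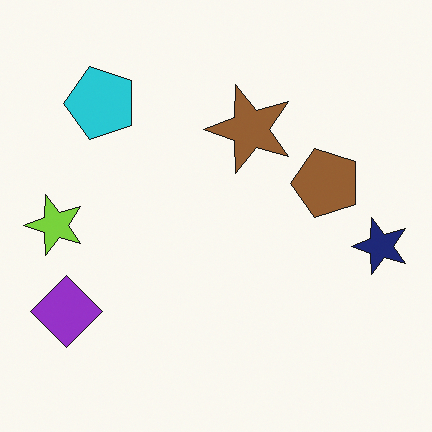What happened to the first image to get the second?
The image was transposed (reflected across the top-left ↔ bottom-right diagonal).

Shapes have swapped their row and column positions — what was in the top-right is now in the bottom-left — a diagonal reflection.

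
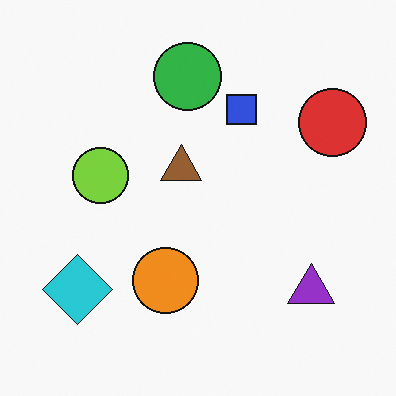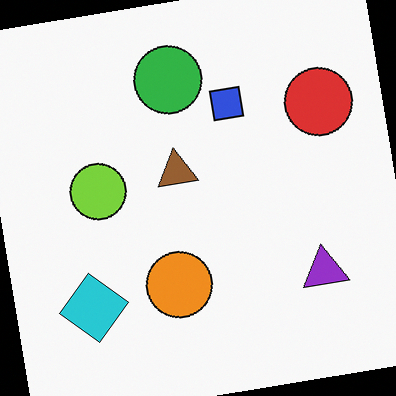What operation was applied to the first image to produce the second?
It was rotated counter-clockwise by a slight angle.

Every shape is tilted by the same angle and the image corners show triangular fill wedges — a whole-image rotation by a non-right angle.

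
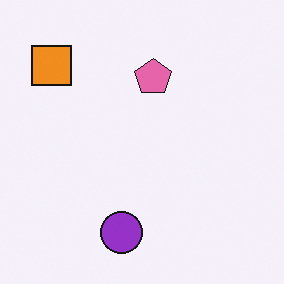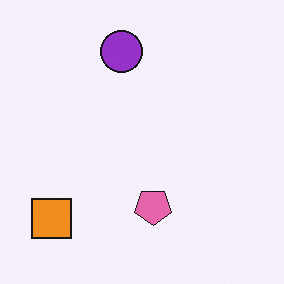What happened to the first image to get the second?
Flipped vertically (top ↔ bottom).

The purple circle is in the bottom of the first image and the top of the second — shapes on opposite sides of the horizontal midline have swapped in a mirror flip.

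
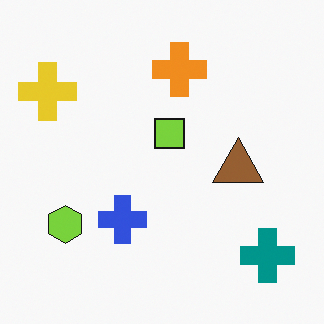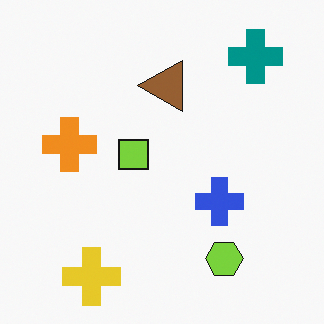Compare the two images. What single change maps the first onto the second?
It was rotated 90° counter-clockwise.

The teal cross sits in the bottom-right of the first image and the top-right of the second — consistent with a whole-image 90° counter-clockwise rotation.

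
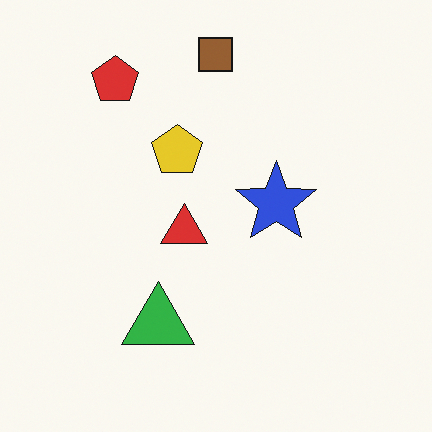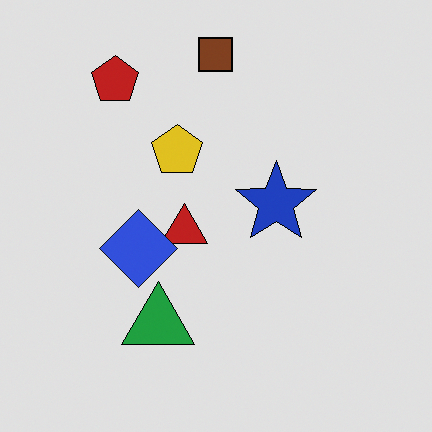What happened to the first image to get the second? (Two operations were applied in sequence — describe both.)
It was posterized to a reduced palette, then overlaid with an additional blue diamond.

Each flat color has snapped to a coarser quantized level — most visibly, the near-white background has dropped to a flat grey. A blue diamond appears in the second image that is absent from the first.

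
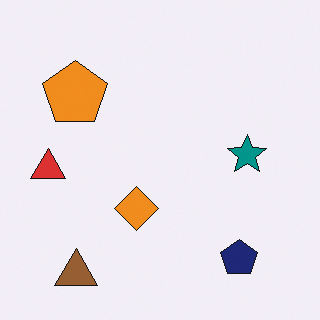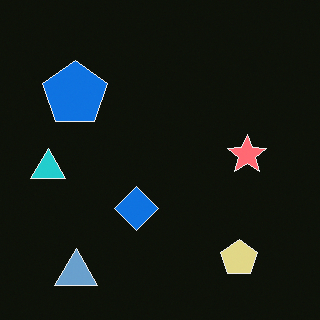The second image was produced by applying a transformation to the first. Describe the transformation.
The transformation is: color-inverted (negative).

The light background has become dark and every shape's color is its complement — a photographic negative.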